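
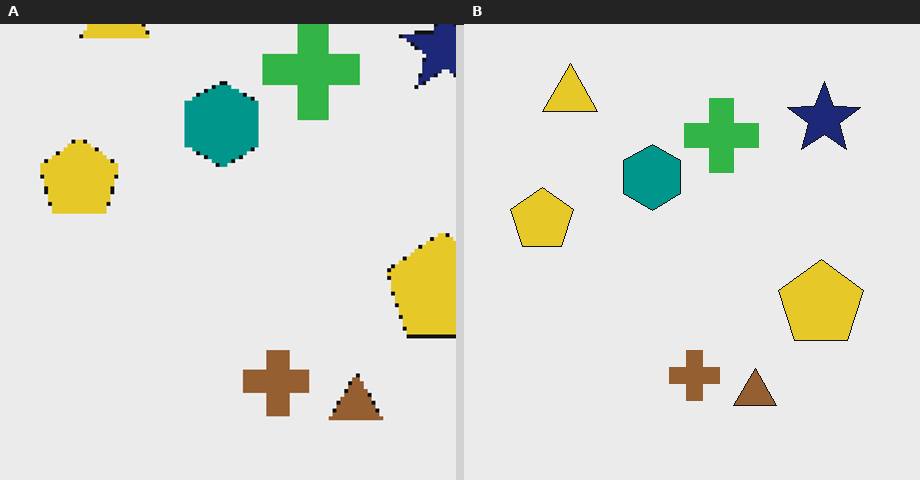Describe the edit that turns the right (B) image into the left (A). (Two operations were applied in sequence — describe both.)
It was mildly pixelated, then cropped slightly and scaled back up.

Shapes are reduced to large square blocks; fine edges and outlines are lost — a downscale-then-upscale (mosaic) effect. The visible shapes are larger and the field of view is narrower; shapes near the original edges may be partly or wholly outside the frame — a crop-and-rescale.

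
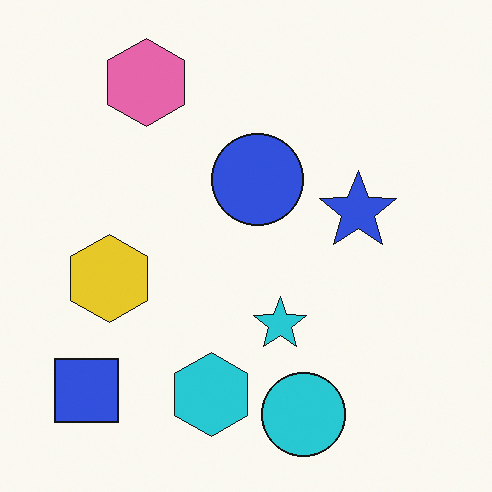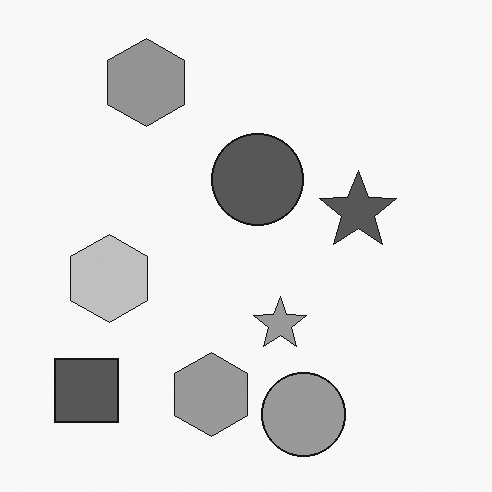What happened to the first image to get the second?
Converted to grayscale.

All color is removed — every shape is now a shade of grey.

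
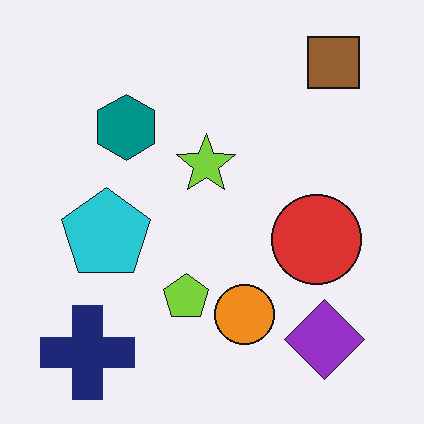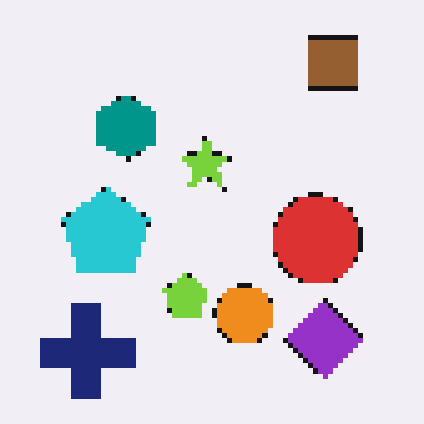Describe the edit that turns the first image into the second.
The transformation is: mildly pixelated.

Shapes are reduced to large square blocks; fine edges and outlines are lost — a downscale-then-upscale (mosaic) effect.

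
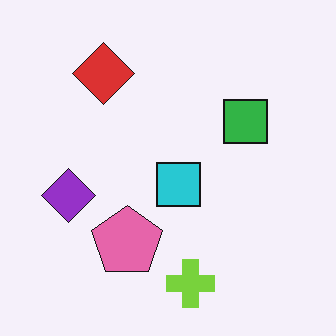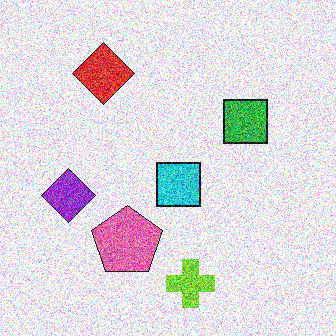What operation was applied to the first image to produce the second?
The image was degraded with a thick layer of grain.

Random speckle covers the whole image, including the flat background.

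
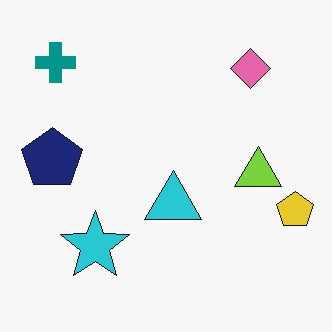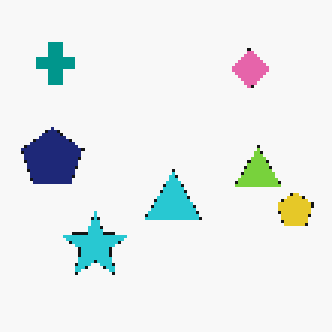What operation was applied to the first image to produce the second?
The second image is the first mildly pixelated.

Shapes are reduced to large square blocks; fine edges and outlines are lost — a downscale-then-upscale (mosaic) effect.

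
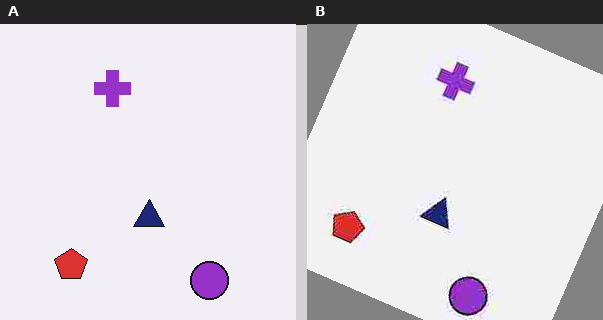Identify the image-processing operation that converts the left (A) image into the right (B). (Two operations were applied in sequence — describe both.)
The transformation is: degraded with heavy JPEG compression, then rotated clockwise by a clearly visible amount.

Blocky 8×8 compression artifacts appear around shape edges and the flat background shows ringing — characteristic JPEG degradation. Every shape is tilted by the same angle and the image corners show triangular fill wedges — a whole-image rotation by a non-right angle.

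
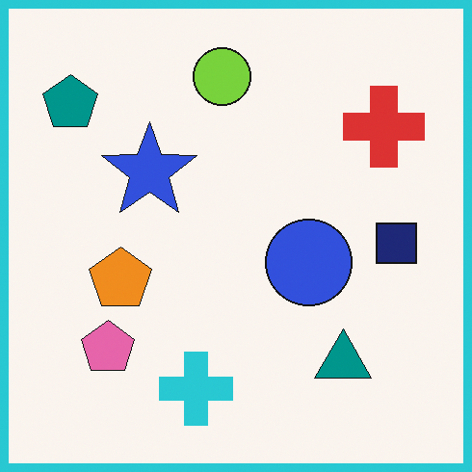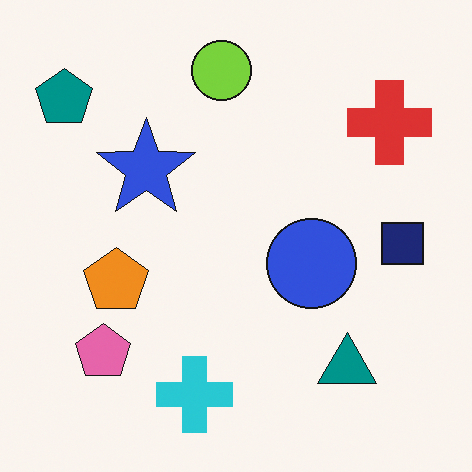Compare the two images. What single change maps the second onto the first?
It was framed with a cyan border.

A solid cyan frame runs around the edge of the first image, with the content slightly shrunk inside it.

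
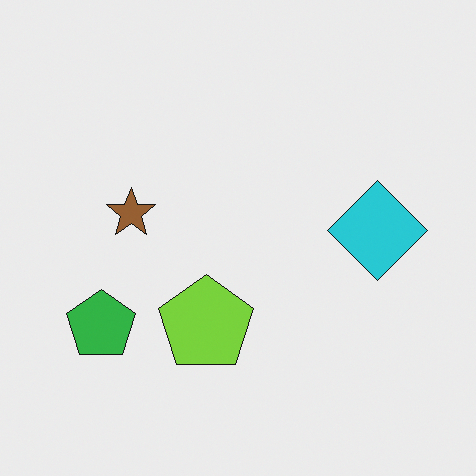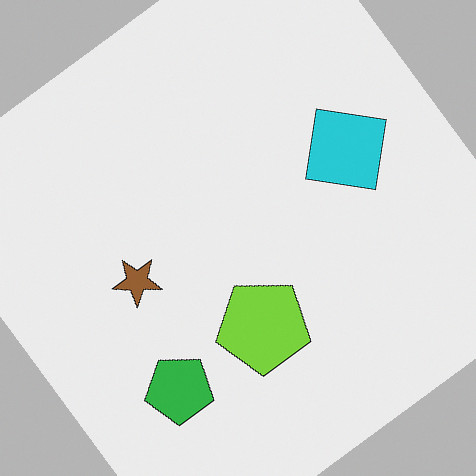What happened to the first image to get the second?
The image was rotated counter-clockwise by a large amount — several tens of degrees.

Every shape is tilted by the same angle and the image corners show triangular fill wedges — a whole-image rotation by a non-right angle.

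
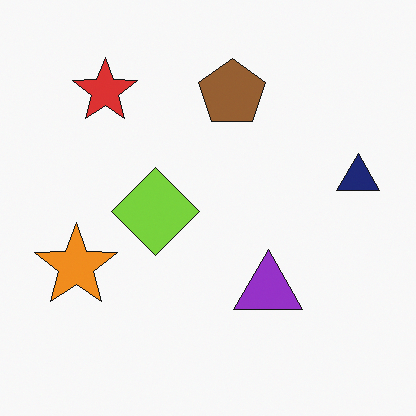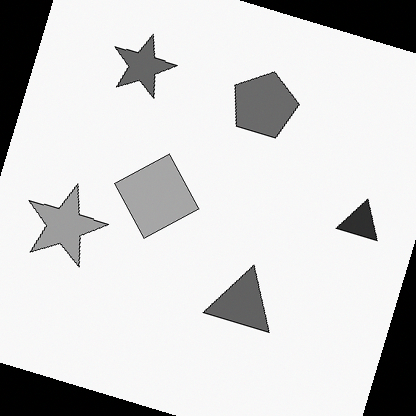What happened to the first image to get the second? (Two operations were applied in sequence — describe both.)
This is the original image rotated clockwise by a moderate amount, then converted to grayscale.

Every shape is tilted by the same angle and the image corners show triangular fill wedges — a whole-image rotation by a non-right angle. All color is removed — every shape is now a shade of grey.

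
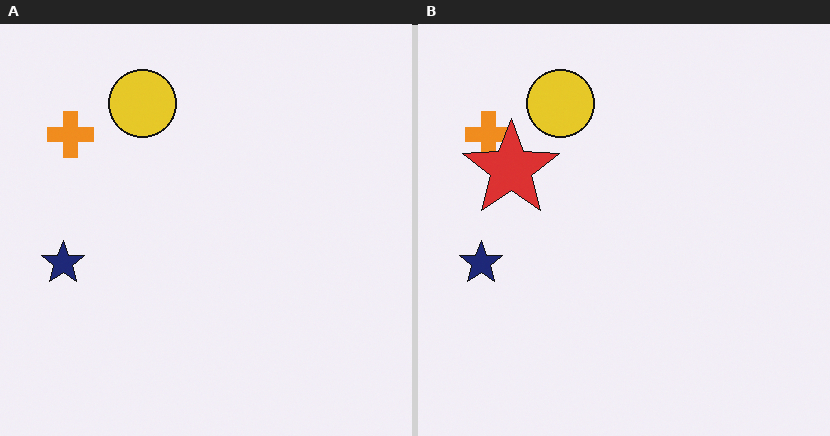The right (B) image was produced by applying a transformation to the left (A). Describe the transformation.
The right (B) image is the left (A) overlaid with an additional red star.

A red star appears in the right (B) image that is absent from the left (A).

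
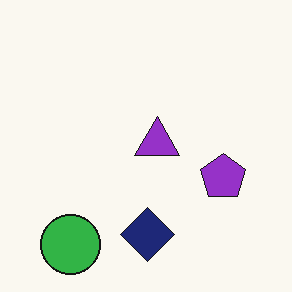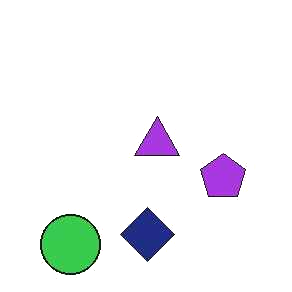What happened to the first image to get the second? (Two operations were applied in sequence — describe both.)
The transformation is: JPEG-compressed with visible artifacts, then brightened a little.

Blocky 8×8 compression artifacts appear around shape edges and the flat background shows ringing — characteristic JPEG degradation. Every pixel — background and shapes alike — is uniformly brightened.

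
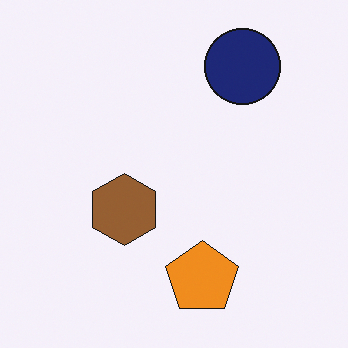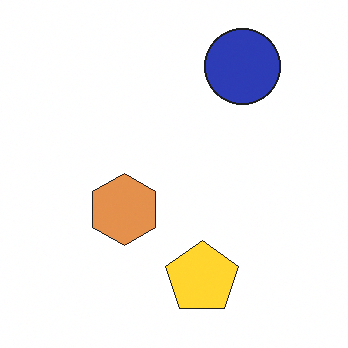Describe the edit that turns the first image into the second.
Substantially brightened.

Every pixel — background and shapes alike — is uniformly brightened.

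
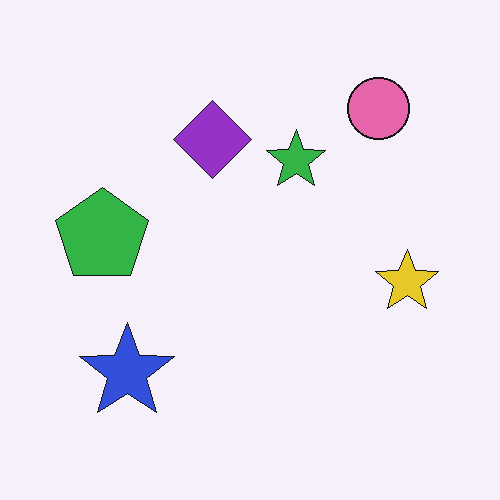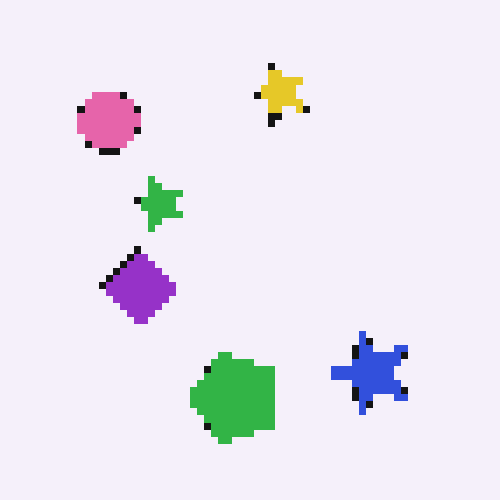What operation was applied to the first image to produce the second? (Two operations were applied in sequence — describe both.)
The image was pixelated into visible square blocks, then rotated 90° counter-clockwise.

Shapes are reduced to large square blocks; fine edges and outlines are lost — a downscale-then-upscale (mosaic) effect. The pink circle sits in the top-right of the first image and the top-left of the second — consistent with a whole-image 90° counter-clockwise rotation.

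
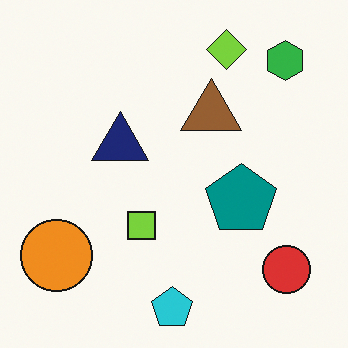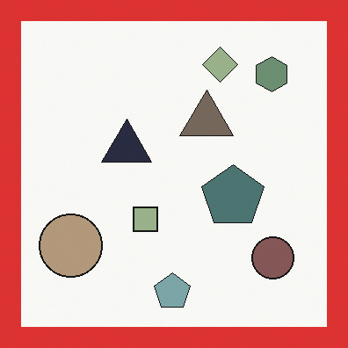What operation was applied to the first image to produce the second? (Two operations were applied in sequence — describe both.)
The image was heavily desaturated, then framed with a red border.

All colors are more muted and greyish — a global saturation change. A solid red frame runs around the edge of the second image, with the content slightly shrunk inside it.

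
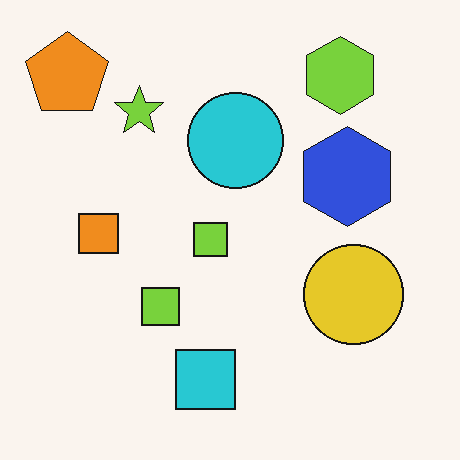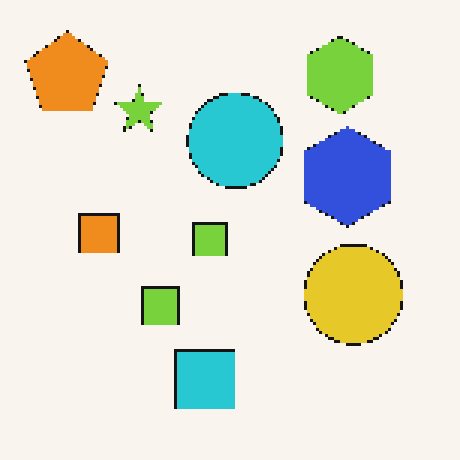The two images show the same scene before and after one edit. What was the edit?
The transformation is: lightly pixelated (a mild mosaic effect).

Shapes are reduced to large square blocks; fine edges and outlines are lost — a downscale-then-upscale (mosaic) effect.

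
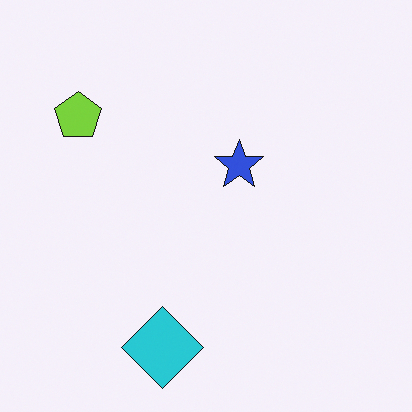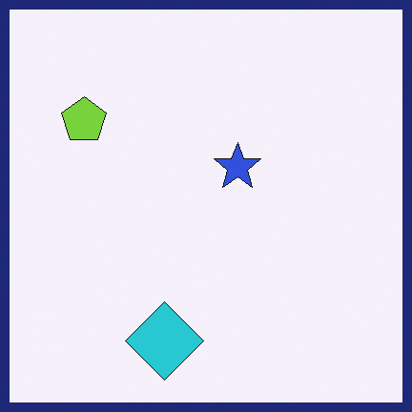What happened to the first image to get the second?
It was framed with a navy border.

A solid navy frame runs around the edge of the second image, with the content slightly shrunk inside it.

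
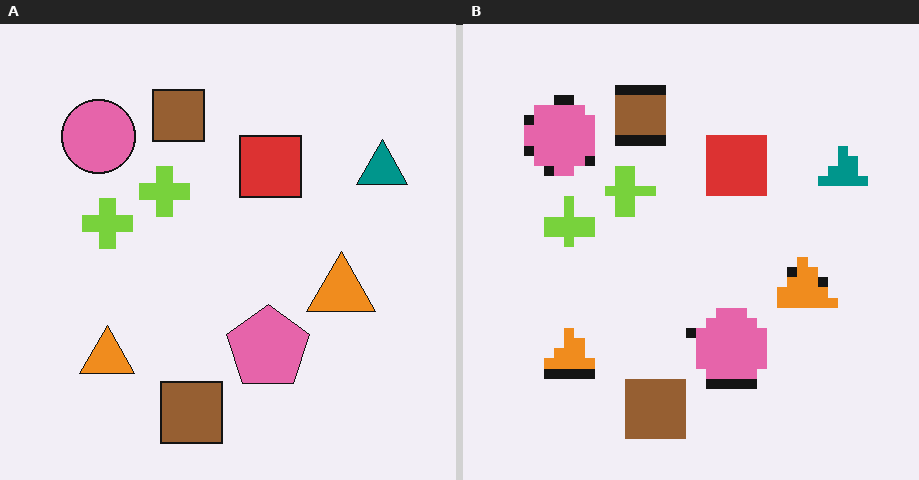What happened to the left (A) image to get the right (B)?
This is the original image heavily pixelated into large blocks.

Shapes are reduced to large square blocks; fine edges and outlines are lost — a downscale-then-upscale (mosaic) effect.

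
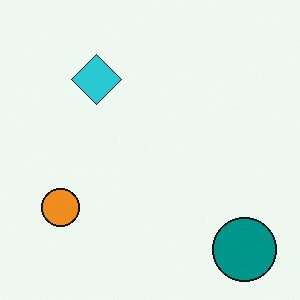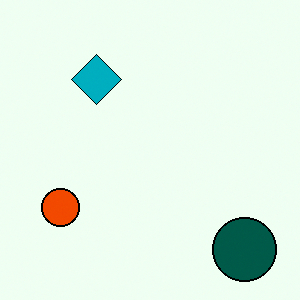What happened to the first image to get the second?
Given much higher contrast.

Tones are pushed away from mid-grey across the whole image — a global contrast change.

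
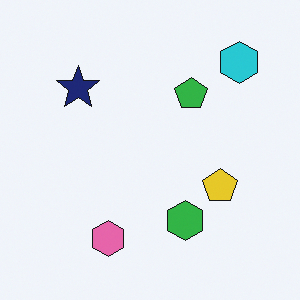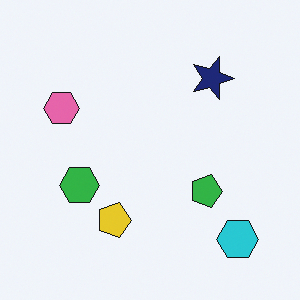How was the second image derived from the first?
Rotated 90° clockwise.

The cyan hexagon sits in the top-right of the first image and the bottom-right of the second — consistent with a whole-image 90° clockwise rotation.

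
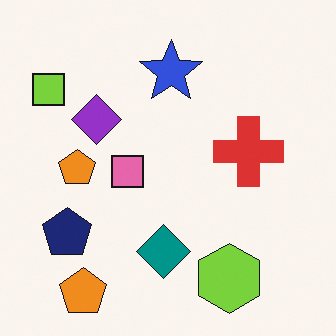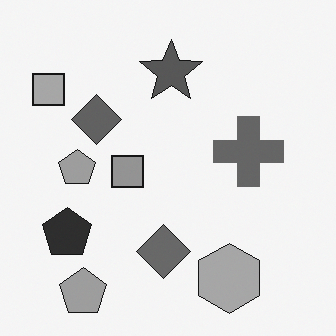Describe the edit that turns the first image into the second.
The transformation is: converted to grayscale.

All color is removed — every shape is now a shade of grey.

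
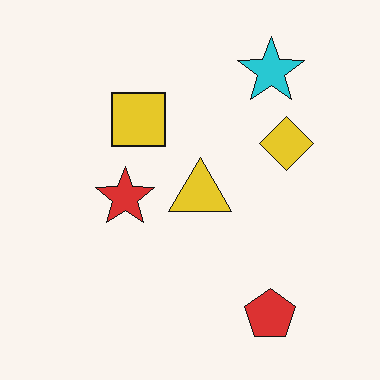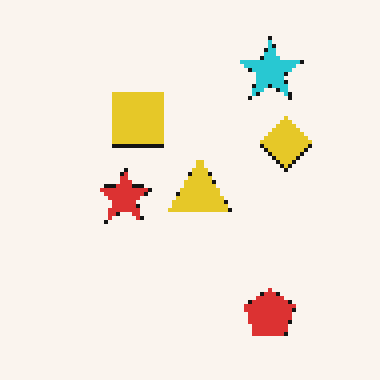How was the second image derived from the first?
Mildly pixelated.

Shapes are reduced to large square blocks; fine edges and outlines are lost — a downscale-then-upscale (mosaic) effect.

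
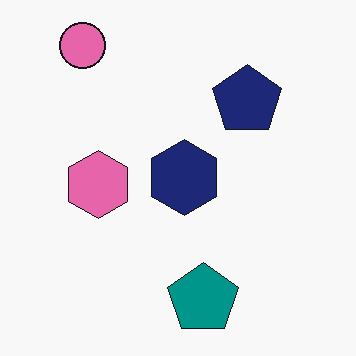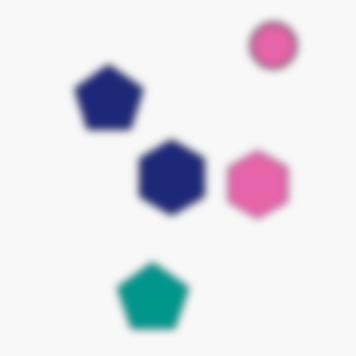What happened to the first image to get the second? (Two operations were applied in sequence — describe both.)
Flipped horizontally (left ↔ right), then noticeably gaussian-blurred.

The pink circle is in the top-left of the first image and the top-right of the second — shapes on opposite sides of the vertical midline have swapped in a mirror flip. Shape edges and outlines are uniformly softened across the whole image.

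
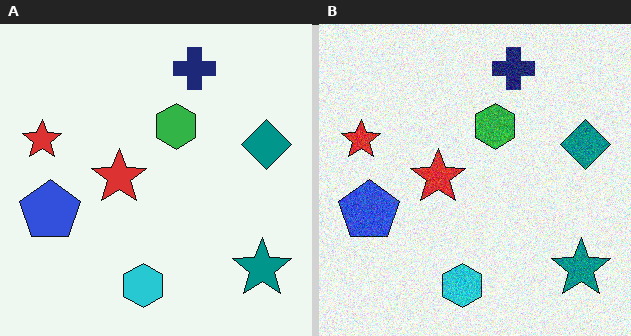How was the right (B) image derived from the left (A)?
The transformation is: degraded with moderate additive noise.

Random speckle covers the whole image, including the flat background.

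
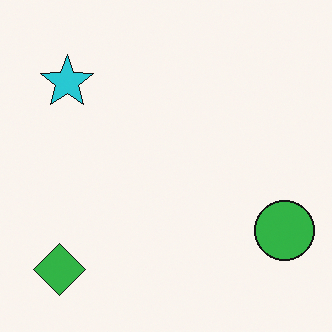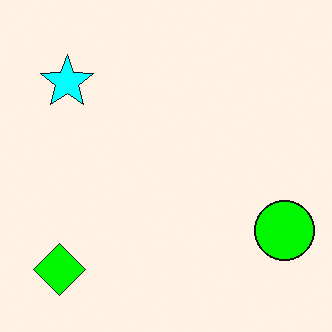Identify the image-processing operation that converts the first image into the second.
This is the original image heavily oversaturated.

All colors are more vivid — a global saturation change.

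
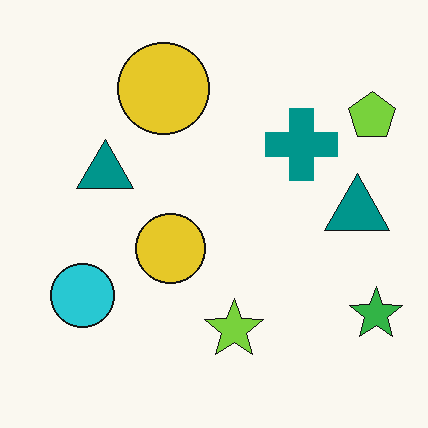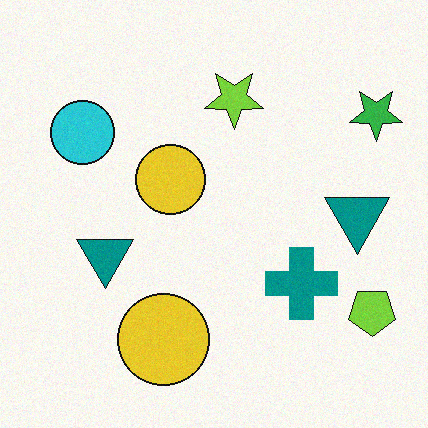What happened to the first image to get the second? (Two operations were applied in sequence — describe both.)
The image was degraded with a light layer of grain, then flipped vertically (top ↔ bottom).

Random speckle covers the whole image, including the flat background. The lime star is in the bottom of the first image and the top of the second — shapes on opposite sides of the horizontal midline have swapped in a mirror flip.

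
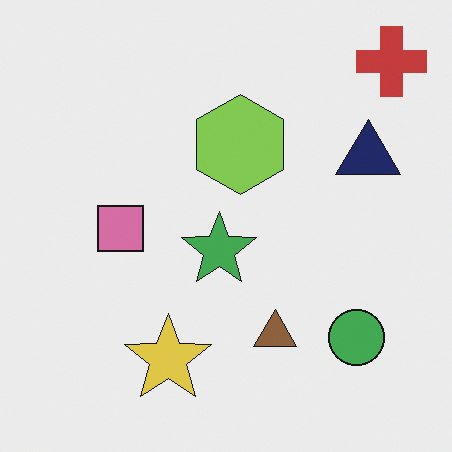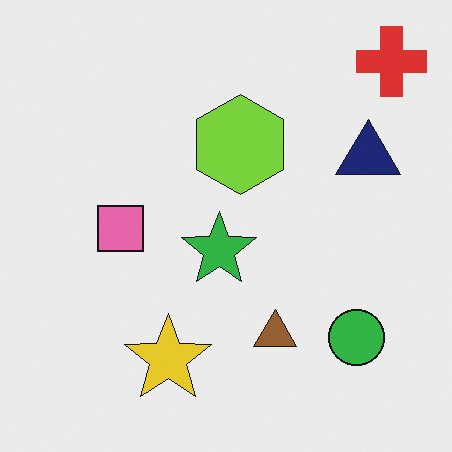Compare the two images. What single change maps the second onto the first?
The transformation is: slightly desaturated.

All colors are more muted and greyish — a global saturation change.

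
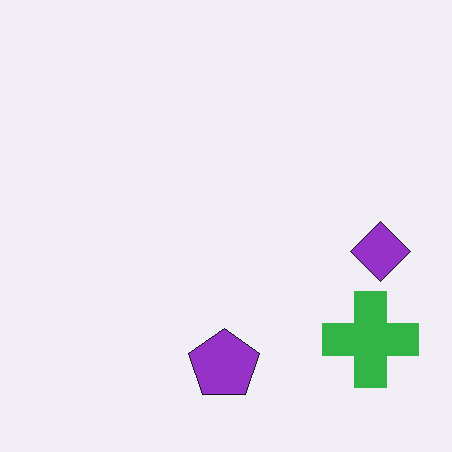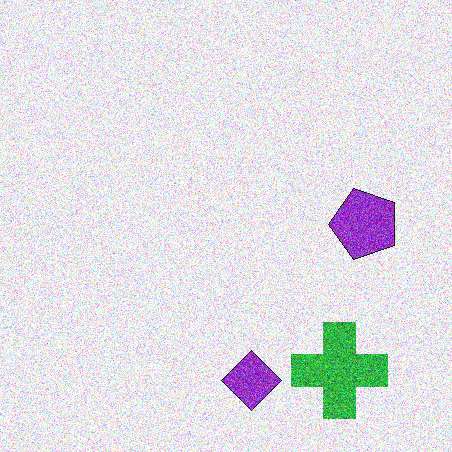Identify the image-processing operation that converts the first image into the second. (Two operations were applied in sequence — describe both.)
It was transposed (reflected across the top-left ↔ bottom-right diagonal), then degraded with a thick layer of grain.

Shapes have swapped their row and column positions — what was in the top-right is now in the bottom-left — a diagonal reflection. Random speckle covers the whole image, including the flat background.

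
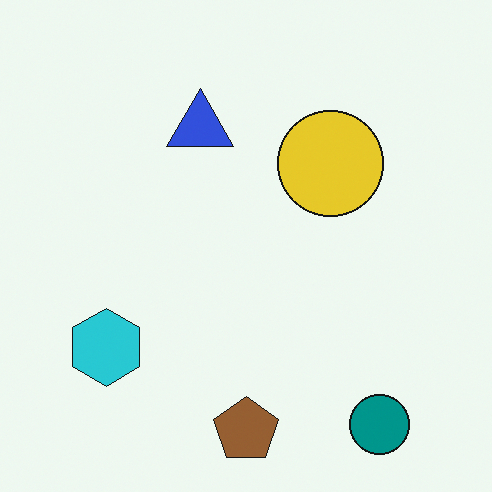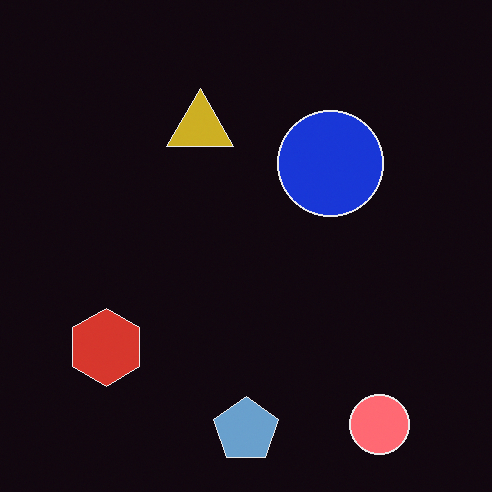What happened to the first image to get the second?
The transformation is: color-inverted (negative).

The light background has become dark and every shape's color is its complement — a photographic negative.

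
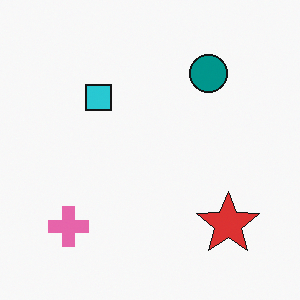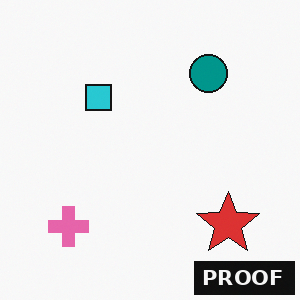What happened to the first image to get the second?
It was watermarked with the text "PROOF" in the lower-right corner.

A dark label reading "PROOF" appears in the lower-right corner.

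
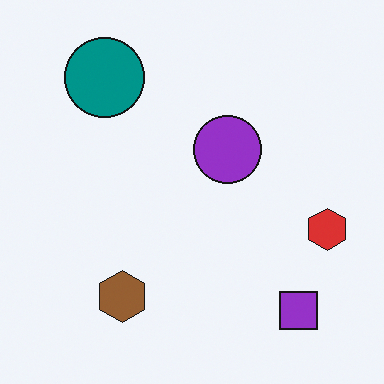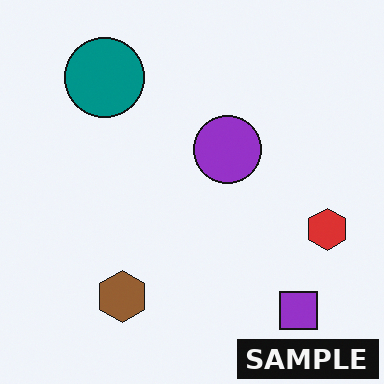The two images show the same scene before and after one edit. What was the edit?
The image was watermarked with the text "SAMPLE" in the lower-right corner.

A dark label reading "SAMPLE" appears in the lower-right corner.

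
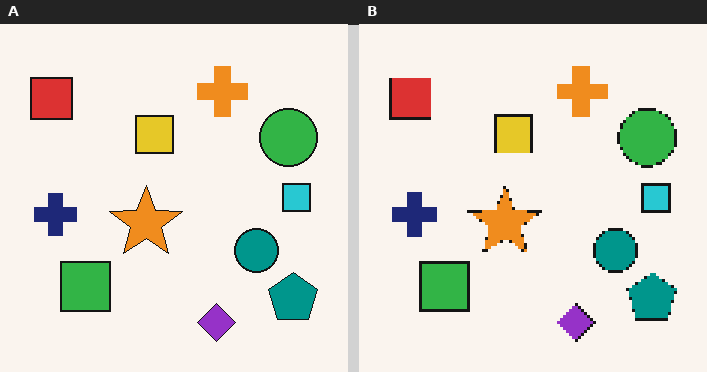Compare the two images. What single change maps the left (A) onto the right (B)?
This is the original image lightly pixelated (a mild mosaic effect).

Shapes are reduced to large square blocks; fine edges and outlines are lost — a downscale-then-upscale (mosaic) effect.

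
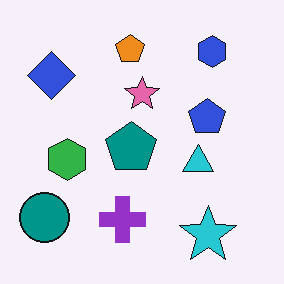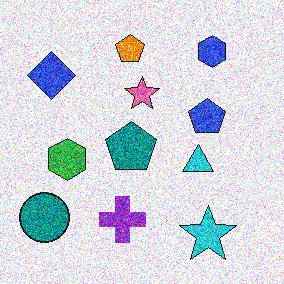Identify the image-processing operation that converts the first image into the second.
Degraded with heavy additive noise.

Random speckle covers the whole image, including the flat background.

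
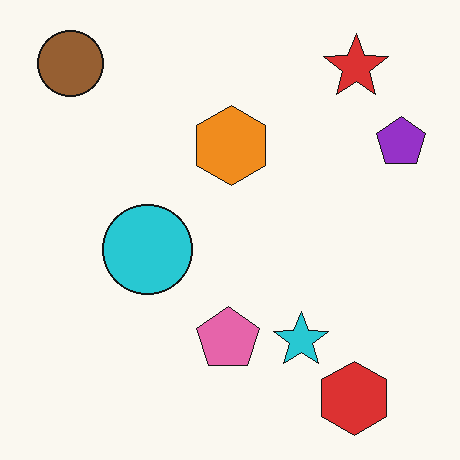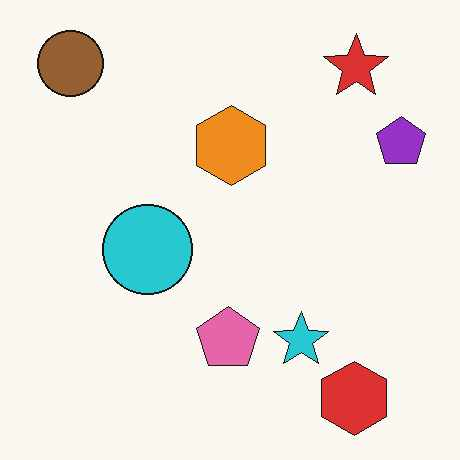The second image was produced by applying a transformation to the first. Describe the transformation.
Given moderate JPEG compression.

Blocky 8×8 compression artifacts appear around shape edges and the flat background shows ringing — characteristic JPEG degradation.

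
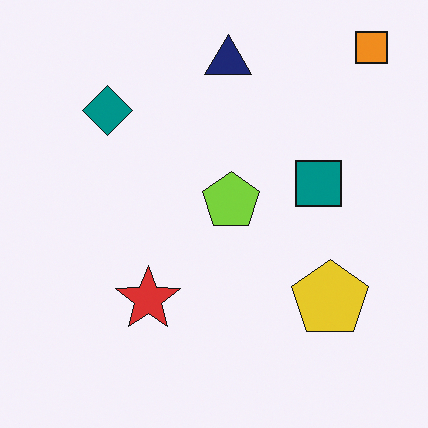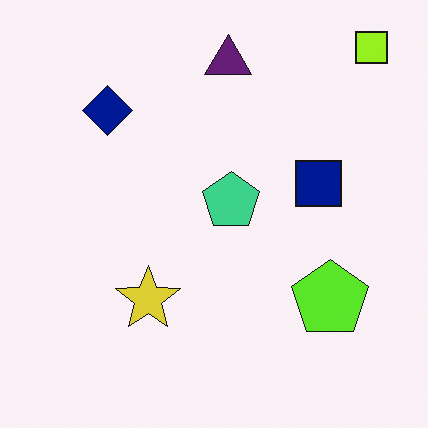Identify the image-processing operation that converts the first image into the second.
This is the original image hue-shifted slightly.

Every shape's color has rotated by the same amount around the hue wheel — a uniform hue shift.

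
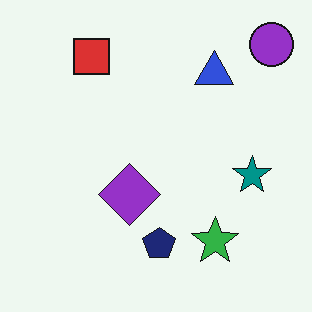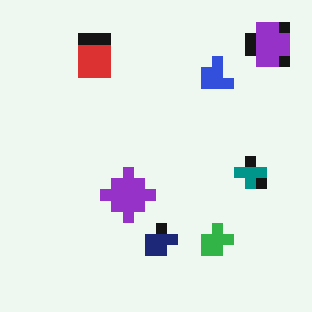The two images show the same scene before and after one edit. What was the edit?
It was coarsely pixelated.

Shapes are reduced to large square blocks; fine edges and outlines are lost — a downscale-then-upscale (mosaic) effect.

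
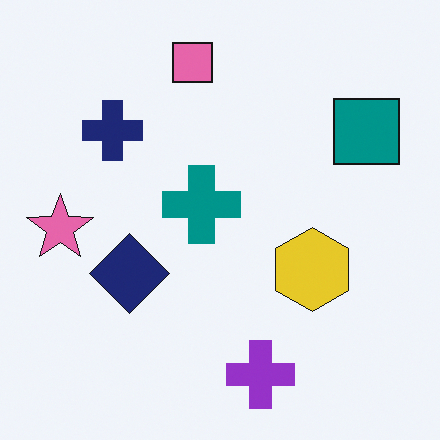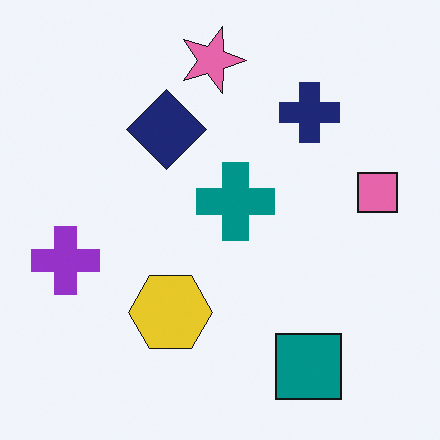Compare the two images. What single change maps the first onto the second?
The transformation is: rotated 90° clockwise.

The teal square sits in the top-right of the first image and the bottom-right of the second — consistent with a whole-image 90° clockwise rotation.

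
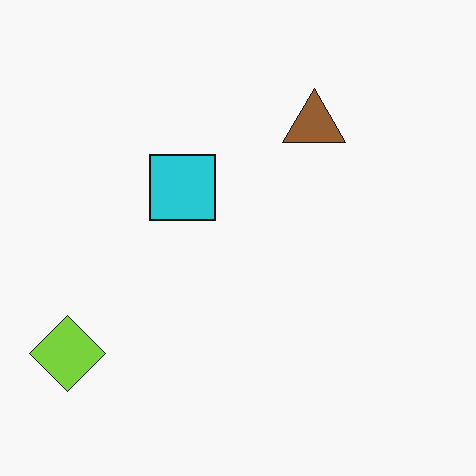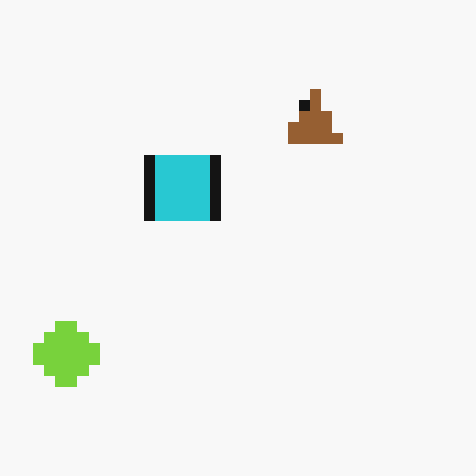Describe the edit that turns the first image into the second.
The second image is the first heavily pixelated into large blocks.

Shapes are reduced to large square blocks; fine edges and outlines are lost — a downscale-then-upscale (mosaic) effect.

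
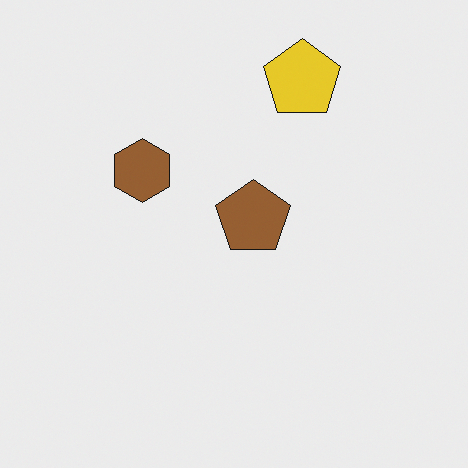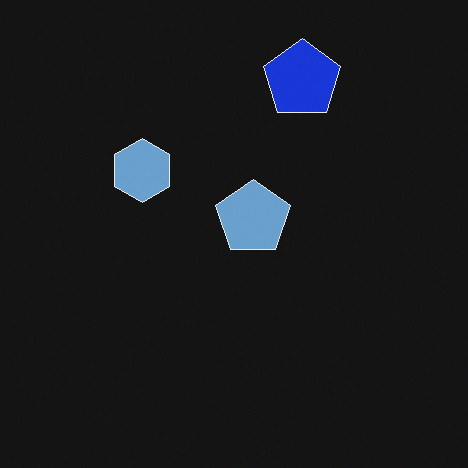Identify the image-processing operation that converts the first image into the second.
The image was color-inverted (negative).

The light background has become dark and every shape's color is its complement — a photographic negative.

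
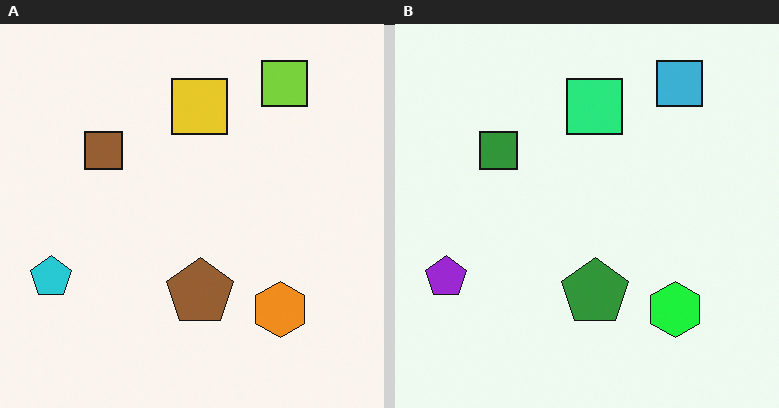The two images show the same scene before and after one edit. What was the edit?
The transformation is: hue-shifted noticeably.

Every shape's color has rotated by the same amount around the hue wheel — a uniform hue shift.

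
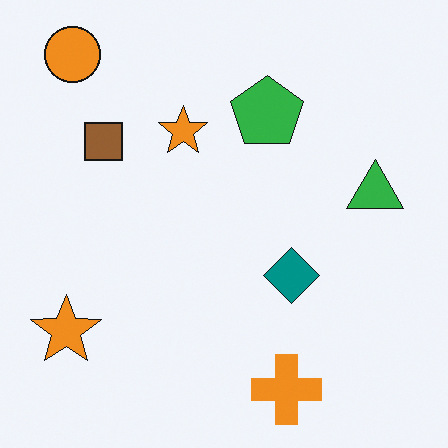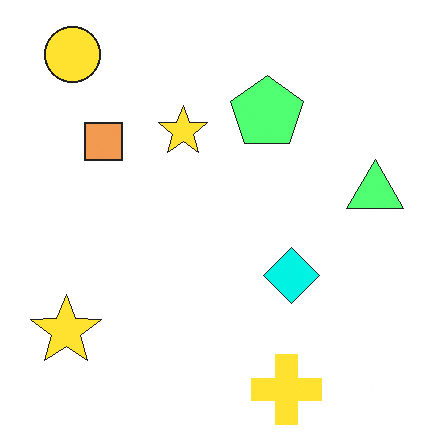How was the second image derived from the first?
The transformation is: substantially brightened.

Every pixel — background and shapes alike — is uniformly brightened.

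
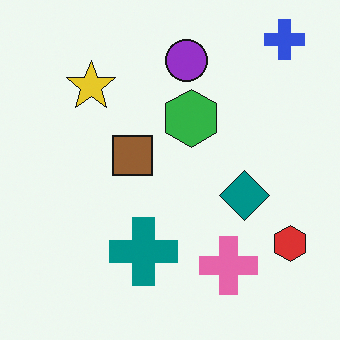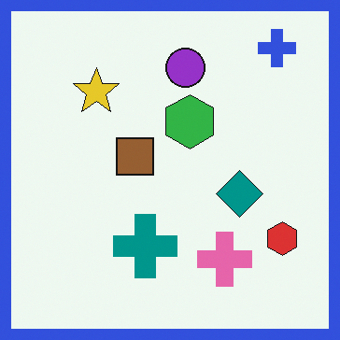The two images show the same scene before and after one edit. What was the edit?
This is the original image framed with a blue border.

A solid blue frame runs around the edge of the second image, with the content slightly shrunk inside it.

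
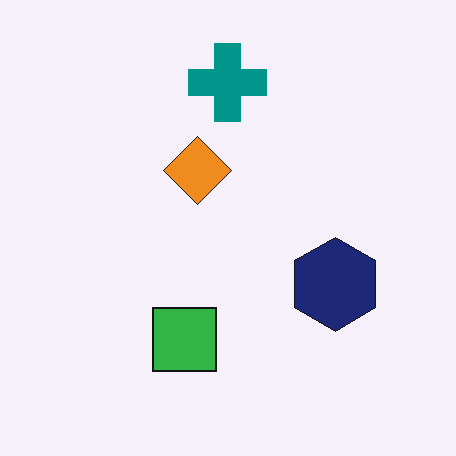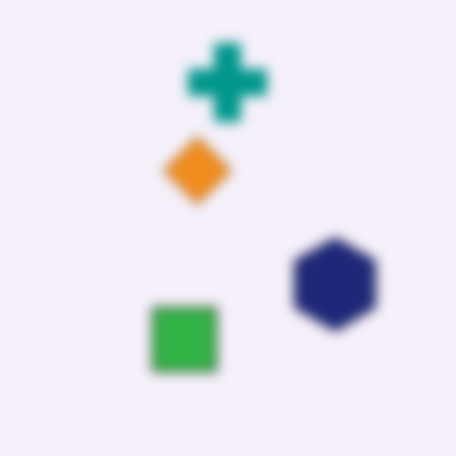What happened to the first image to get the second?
It was heavily blurred.

Shape edges and outlines are uniformly softened across the whole image.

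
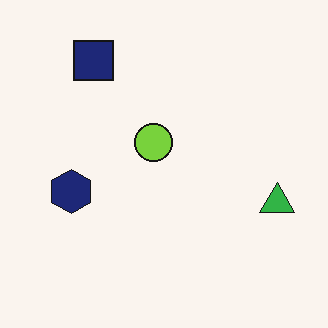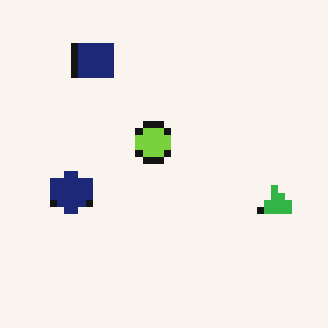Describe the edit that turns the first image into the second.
This is the original image moderately pixelated.

Shapes are reduced to large square blocks; fine edges and outlines are lost — a downscale-then-upscale (mosaic) effect.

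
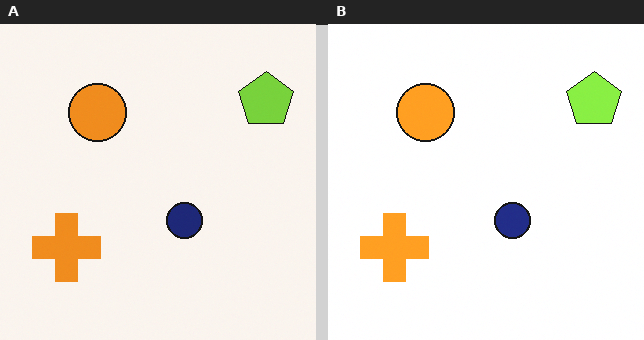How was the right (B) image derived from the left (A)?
Slightly brightened.

Every pixel — background and shapes alike — is uniformly brightened.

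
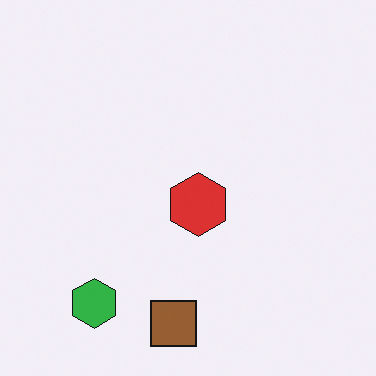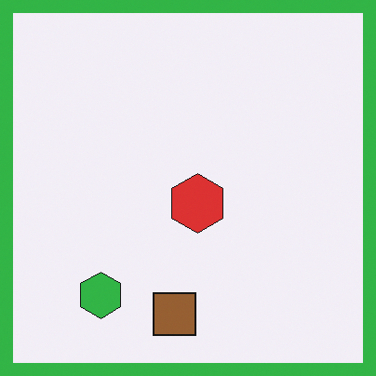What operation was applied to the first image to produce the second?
It was framed with a green border.

A solid green frame runs around the edge of the second image, with the content slightly shrunk inside it.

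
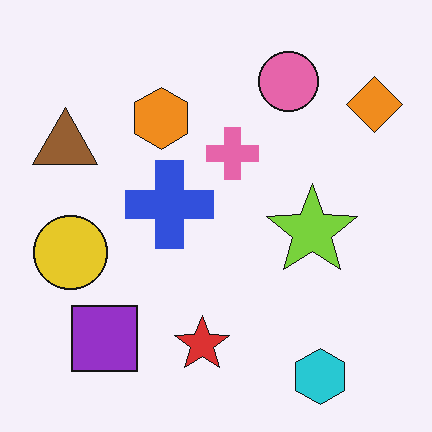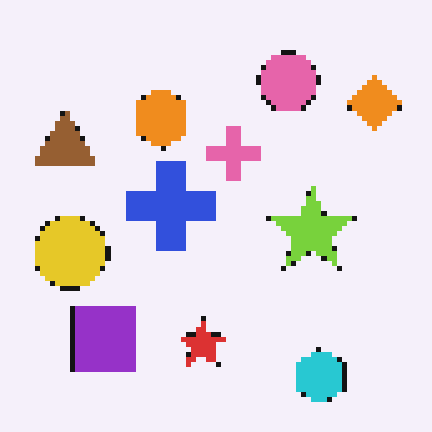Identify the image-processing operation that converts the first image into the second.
Lightly pixelated (a mild mosaic effect).

Shapes are reduced to large square blocks; fine edges and outlines are lost — a downscale-then-upscale (mosaic) effect.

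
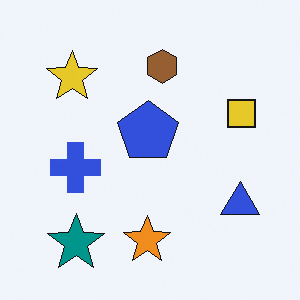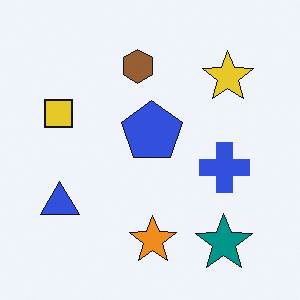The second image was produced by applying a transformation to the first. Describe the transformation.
This is the original image flipped horizontally (left ↔ right).

The yellow square is in the right of the first image and the left of the second — shapes on opposite sides of the vertical midline have swapped in a mirror flip.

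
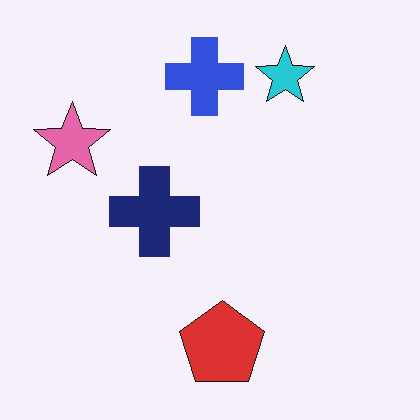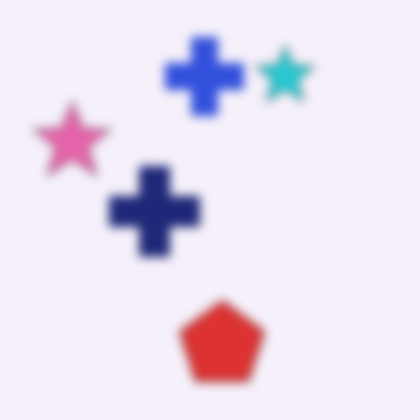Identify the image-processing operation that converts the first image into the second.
The transformation is: heavily blurred.

Shape edges and outlines are uniformly softened across the whole image.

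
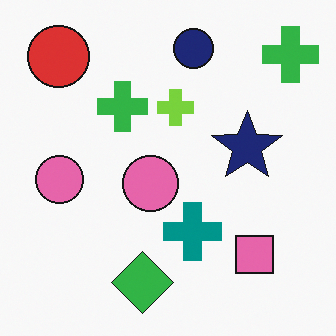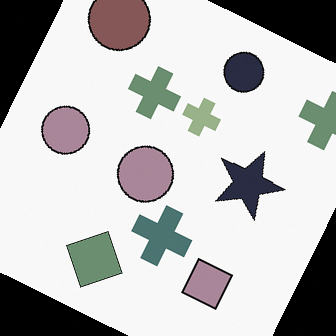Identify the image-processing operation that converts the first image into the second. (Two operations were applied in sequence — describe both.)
This is the original image made much more muted (saturation change), then rotated clockwise by a moderate amount.

All colors are more muted and greyish — a global saturation change. Every shape is tilted by the same angle and the image corners show triangular fill wedges — a whole-image rotation by a non-right angle.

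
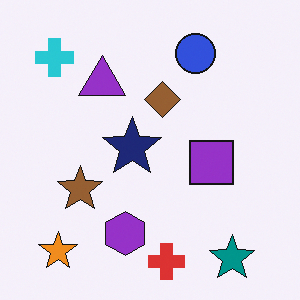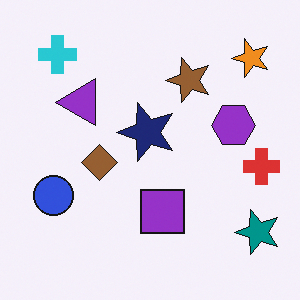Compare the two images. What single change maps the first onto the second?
Transposed (reflected across the top-left ↔ bottom-right diagonal).

Shapes have swapped their row and column positions — what was in the top-right is now in the bottom-left — a diagonal reflection.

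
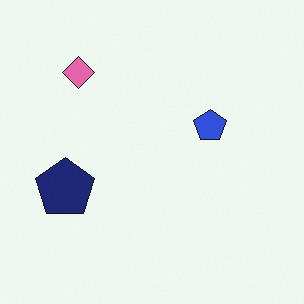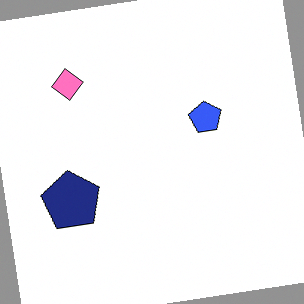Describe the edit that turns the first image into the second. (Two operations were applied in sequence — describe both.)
This is the original image rotated counter-clockwise by a small amount, then brightened a little.

Every shape is tilted by the same angle and the image corners show triangular fill wedges — a whole-image rotation by a non-right angle. Every pixel — background and shapes alike — is uniformly brightened.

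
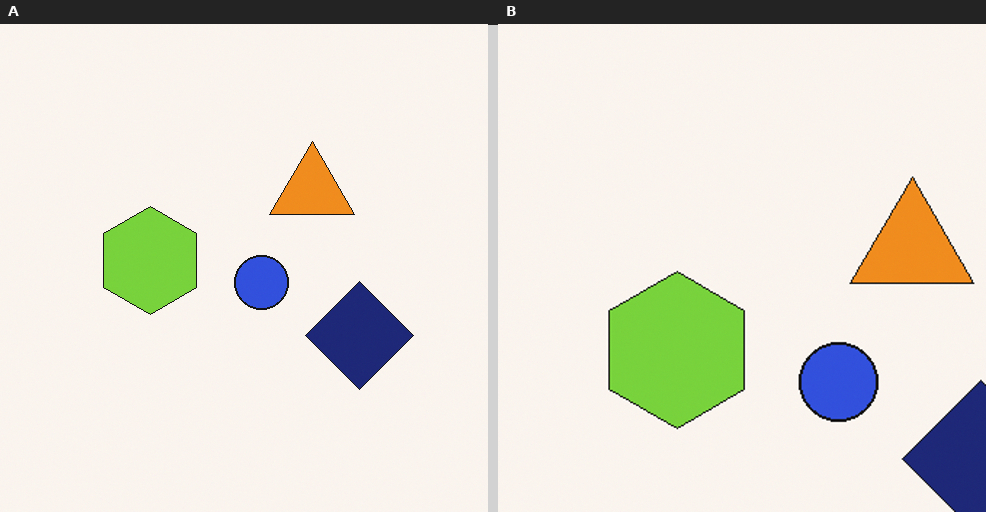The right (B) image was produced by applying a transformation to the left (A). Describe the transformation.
This is the original image cropped slightly and scaled back up.

The visible shapes are larger and the field of view is narrower; shapes near the original edges may be partly or wholly outside the frame — a crop-and-rescale.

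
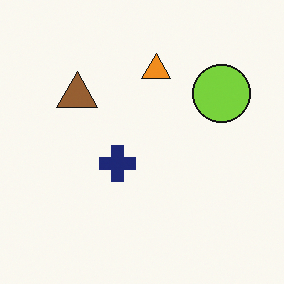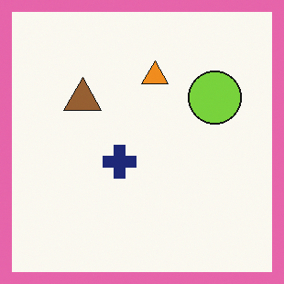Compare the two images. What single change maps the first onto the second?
The second image is the first framed with a pink border.

A solid pink frame runs around the edge of the second image, with the content slightly shrunk inside it.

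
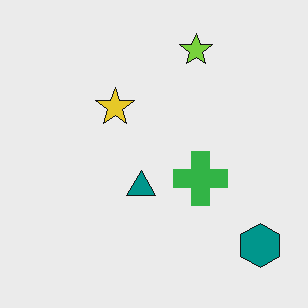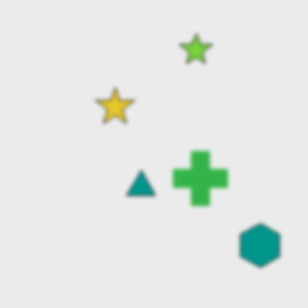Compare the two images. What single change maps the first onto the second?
It was given a subtle gaussian blur.

Shape edges and outlines are uniformly softened across the whole image.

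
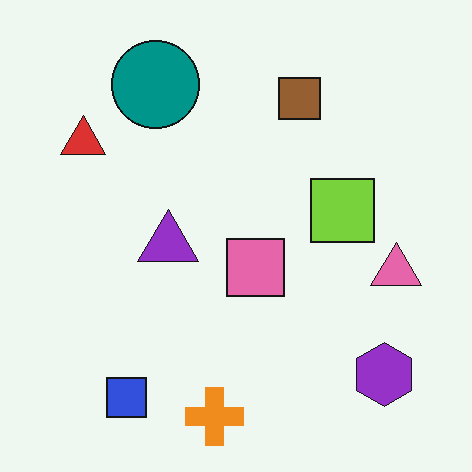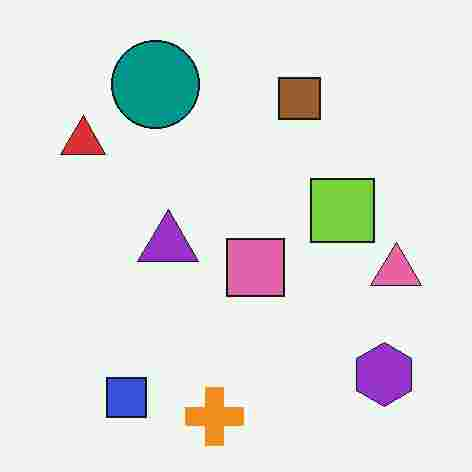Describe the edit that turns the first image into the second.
It was heavily JPEG-compressed with obvious blocking artifacts.

Blocky 8×8 compression artifacts appear around shape edges and the flat background shows ringing — characteristic JPEG degradation.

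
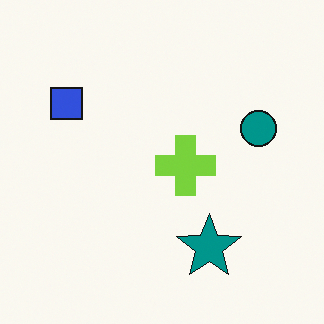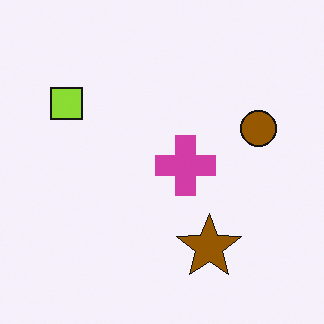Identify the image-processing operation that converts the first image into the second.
Hue-shifted by a large amount.

Every shape's color has rotated by the same amount around the hue wheel — a uniform hue shift.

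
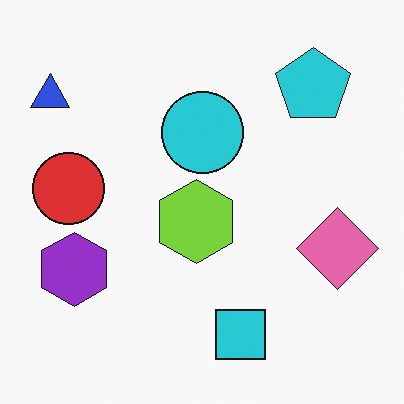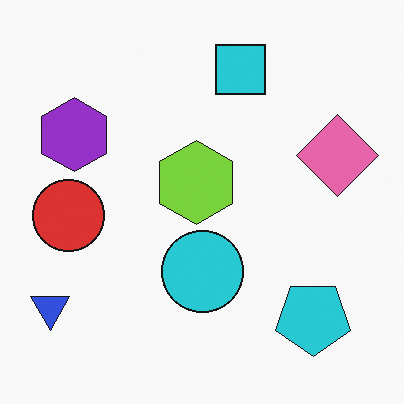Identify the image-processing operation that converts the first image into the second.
The second image is the first flipped vertically (top ↔ bottom).

The cyan square is in the bottom of the first image and the top of the second — shapes on opposite sides of the horizontal midline have swapped in a mirror flip.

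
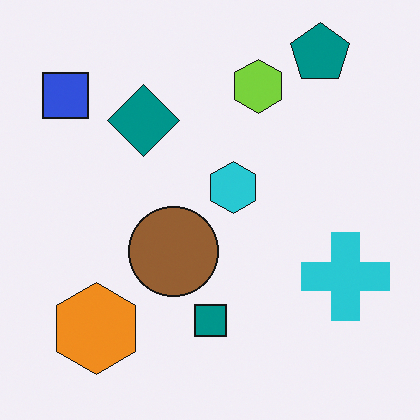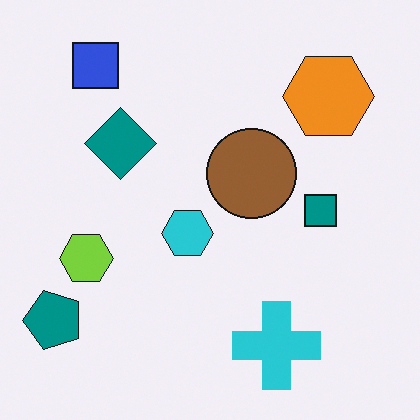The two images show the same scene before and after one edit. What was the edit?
Transposed (reflected across the top-left ↔ bottom-right diagonal).

Shapes have swapped their row and column positions — what was in the top-right is now in the bottom-left — a diagonal reflection.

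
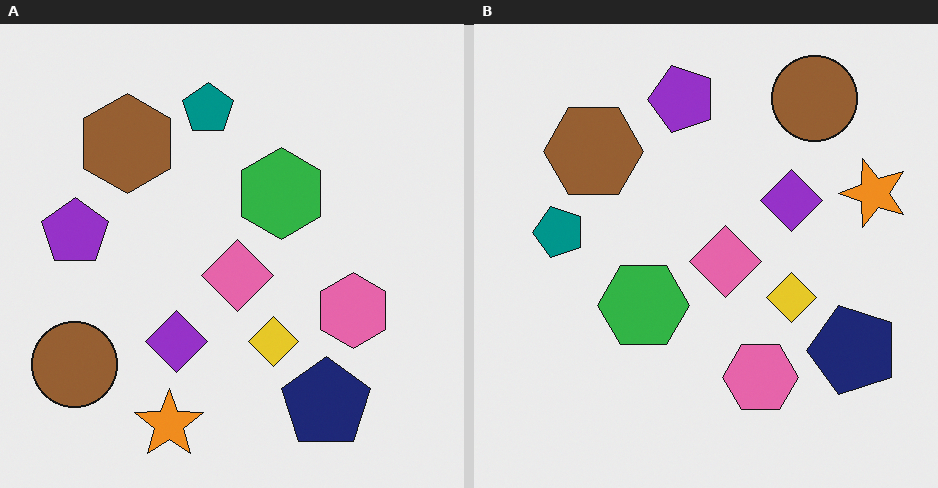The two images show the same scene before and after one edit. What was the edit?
The right (B) image is the left (A) transposed (reflected across the top-left ↔ bottom-right diagonal).

Shapes have swapped their row and column positions — what was in the top-right is now in the bottom-left — a diagonal reflection.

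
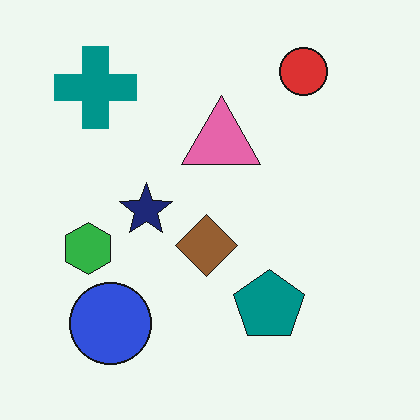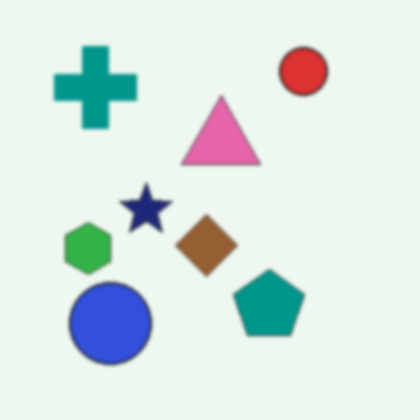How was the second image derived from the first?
It was given a subtle gaussian blur.

Shape edges and outlines are uniformly softened across the whole image.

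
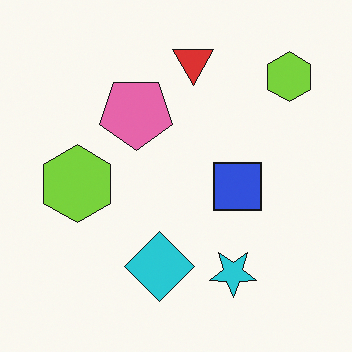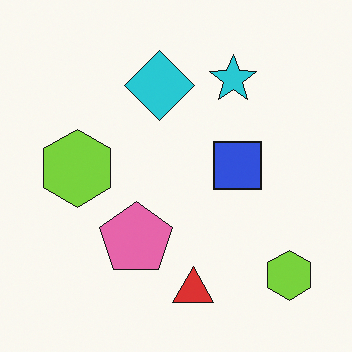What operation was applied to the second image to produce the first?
The first image is the second flipped vertically (top ↔ bottom).

The red triangle is in the bottom of the second image and the top of the first — shapes on opposite sides of the horizontal midline have swapped in a mirror flip.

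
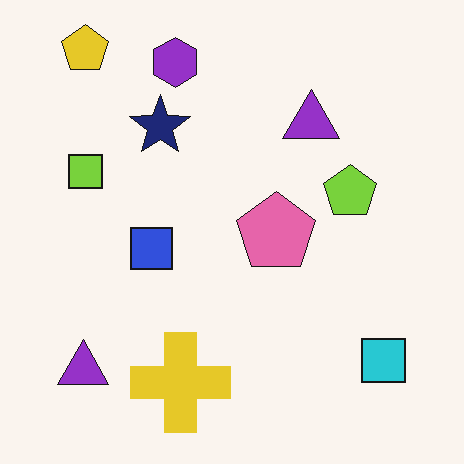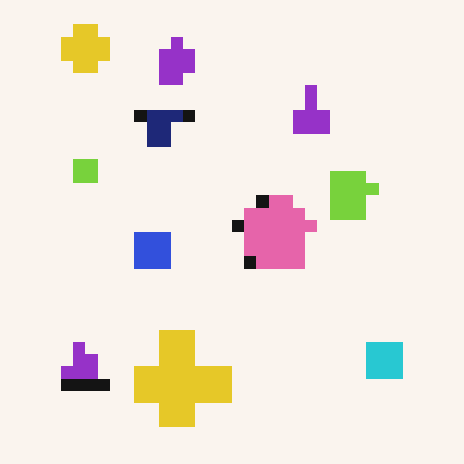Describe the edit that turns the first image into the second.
The second image is the first heavily pixelated into large blocks.

Shapes are reduced to large square blocks; fine edges and outlines are lost — a downscale-then-upscale (mosaic) effect.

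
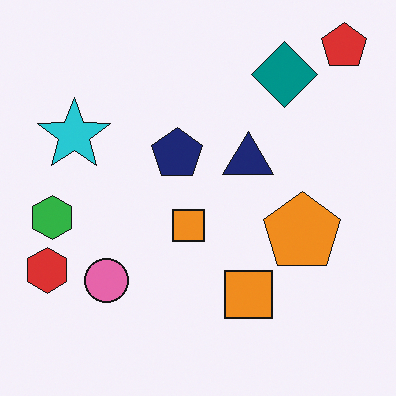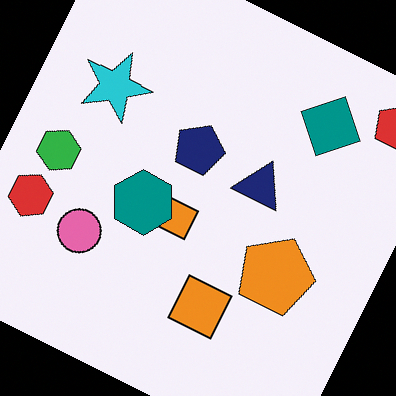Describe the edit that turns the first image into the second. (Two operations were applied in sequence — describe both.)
Rotated clockwise by a moderate amount, then overlaid with an additional teal hexagon.

Every shape is tilted by the same angle and the image corners show triangular fill wedges — a whole-image rotation by a non-right angle. A teal hexagon appears in the second image that is absent from the first.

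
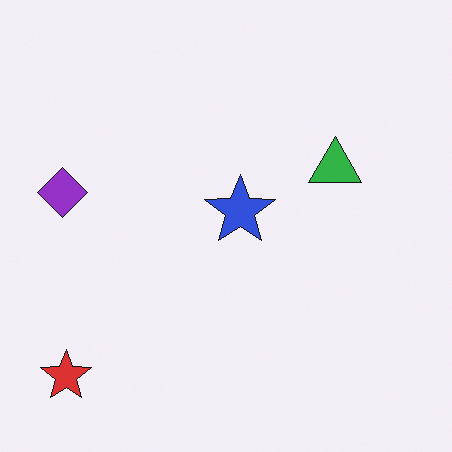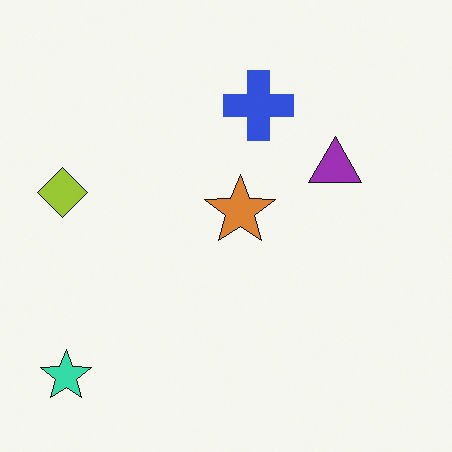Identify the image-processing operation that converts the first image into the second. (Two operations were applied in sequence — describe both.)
The transformation is: hue-shifted through roughly half the color wheel, then overlaid with an additional blue cross.

Every shape's color has rotated by the same amount around the hue wheel — a uniform hue shift. A blue cross appears in the second image that is absent from the first.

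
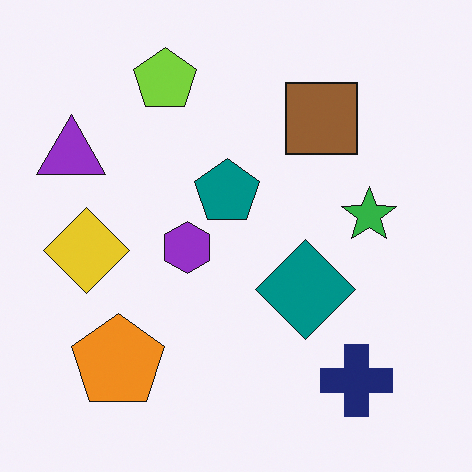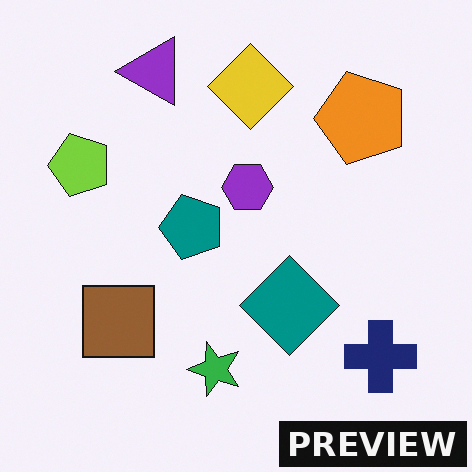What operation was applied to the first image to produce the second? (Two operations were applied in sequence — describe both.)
The image was transposed (reflected across the top-left ↔ bottom-right diagonal), then watermarked with the text "PREVIEW" in the lower-right corner.

Shapes have swapped their row and column positions — what was in the top-right is now in the bottom-left — a diagonal reflection. A dark label reading "PREVIEW" appears in the lower-right corner.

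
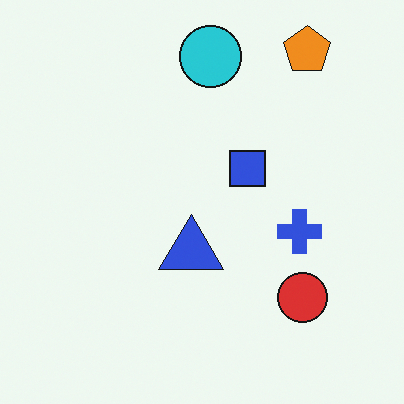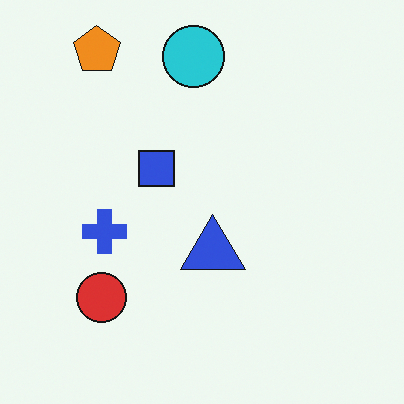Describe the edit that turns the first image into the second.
The transformation is: flipped horizontally (left ↔ right).

The orange pentagon is in the top-right of the first image and the top-left of the second — shapes on opposite sides of the vertical midline have swapped in a mirror flip.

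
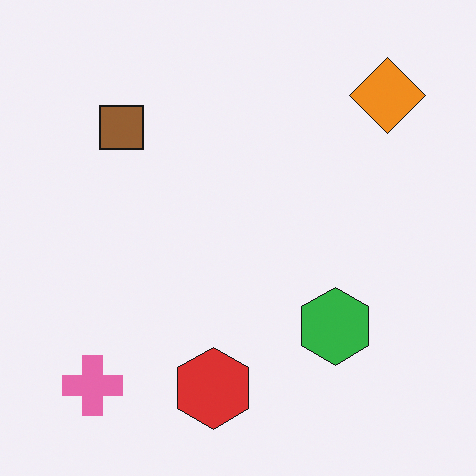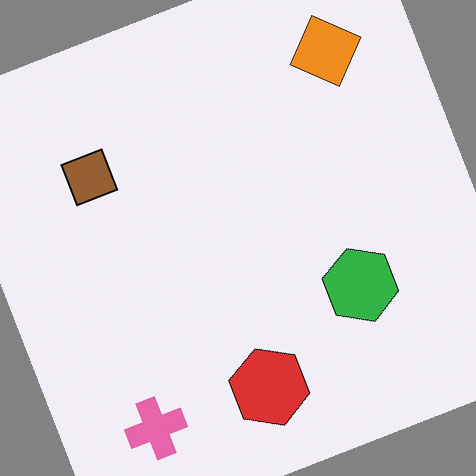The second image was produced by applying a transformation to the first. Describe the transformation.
The transformation is: rotated counter-clockwise by a clearly visible amount.

Every shape is tilted by the same angle and the image corners show triangular fill wedges — a whole-image rotation by a non-right angle.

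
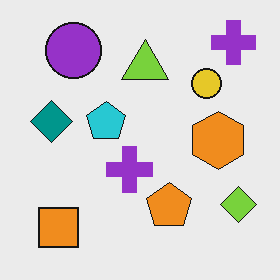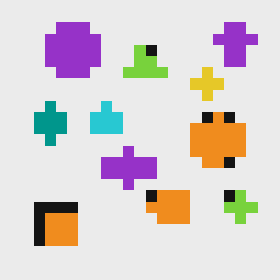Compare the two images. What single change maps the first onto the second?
It was heavily pixelated into large blocks.

Shapes are reduced to large square blocks; fine edges and outlines are lost — a downscale-then-upscale (mosaic) effect.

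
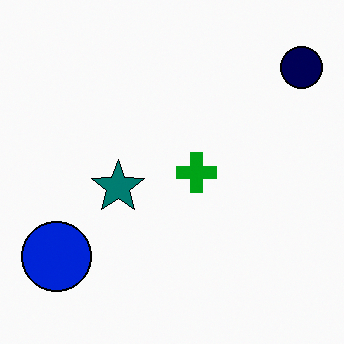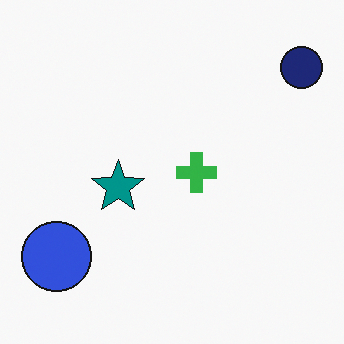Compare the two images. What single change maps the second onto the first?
It was given slightly increased contrast.

Tones are pushed away from mid-grey across the whole image — a global contrast change.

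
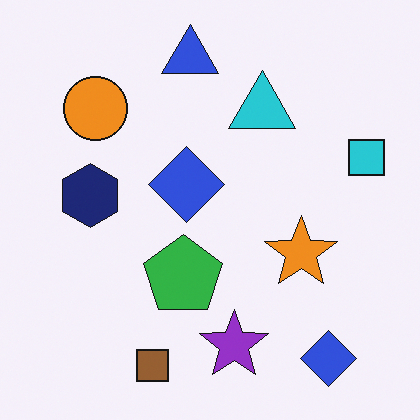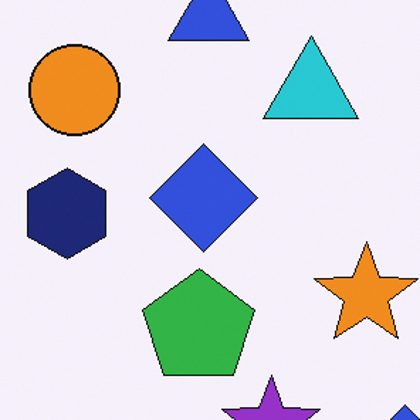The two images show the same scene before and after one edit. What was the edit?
Cropped to a modestly smaller region and rescaled.

The visible shapes are larger and the field of view is narrower; shapes near the original edges may be partly or wholly outside the frame — a crop-and-rescale.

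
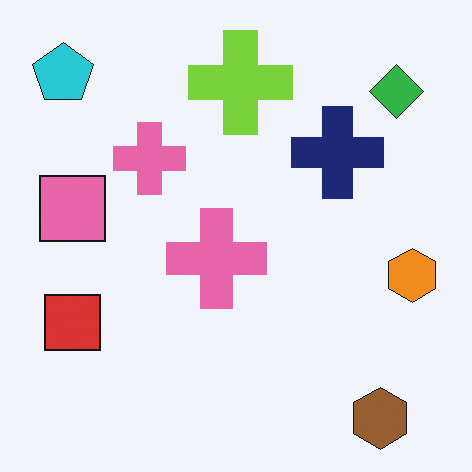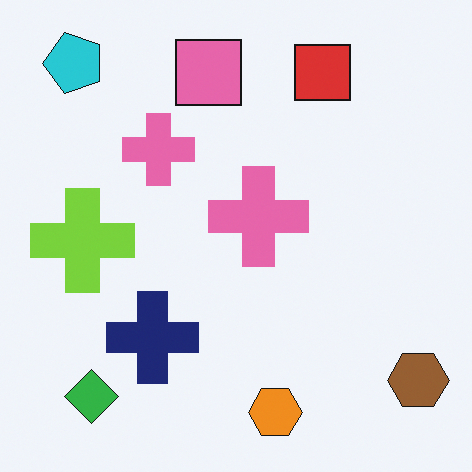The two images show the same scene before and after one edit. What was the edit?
It was transposed (reflected across the top-left ↔ bottom-right diagonal).

Shapes have swapped their row and column positions — what was in the top-right is now in the bottom-left — a diagonal reflection.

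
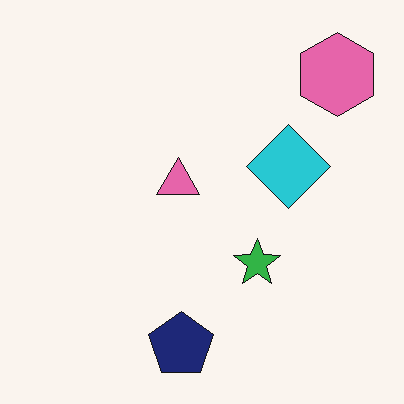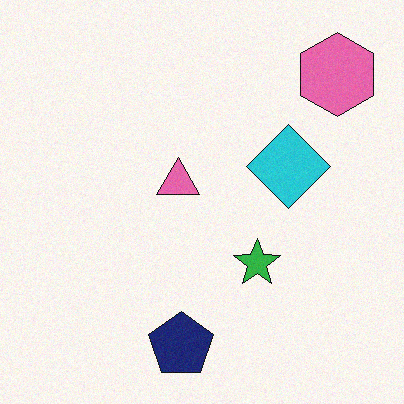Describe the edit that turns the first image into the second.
The image was degraded with light additive noise.

Random speckle covers the whole image, including the flat background.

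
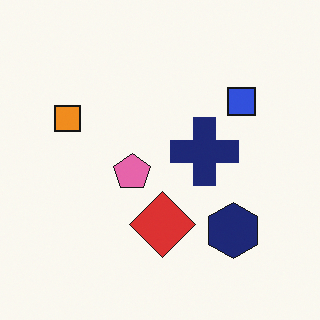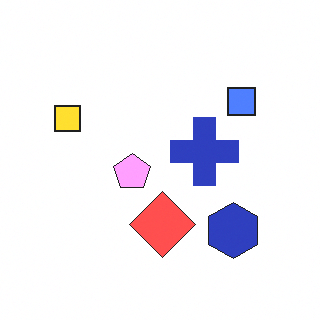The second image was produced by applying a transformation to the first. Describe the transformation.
This is the original image substantially brightened.

Every pixel — background and shapes alike — is uniformly brightened.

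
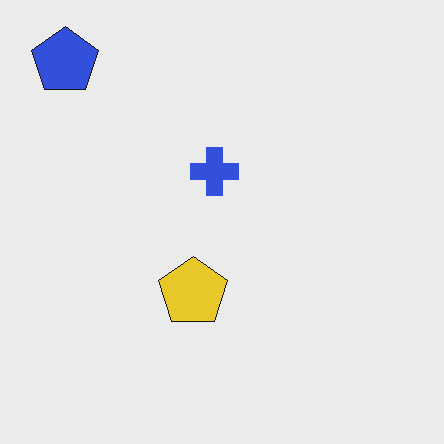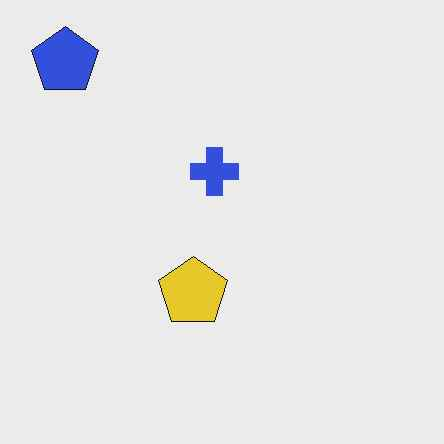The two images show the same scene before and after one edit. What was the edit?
This is the original image given moderate JPEG compression.

Blocky 8×8 compression artifacts appear around shape edges and the flat background shows ringing — characteristic JPEG degradation.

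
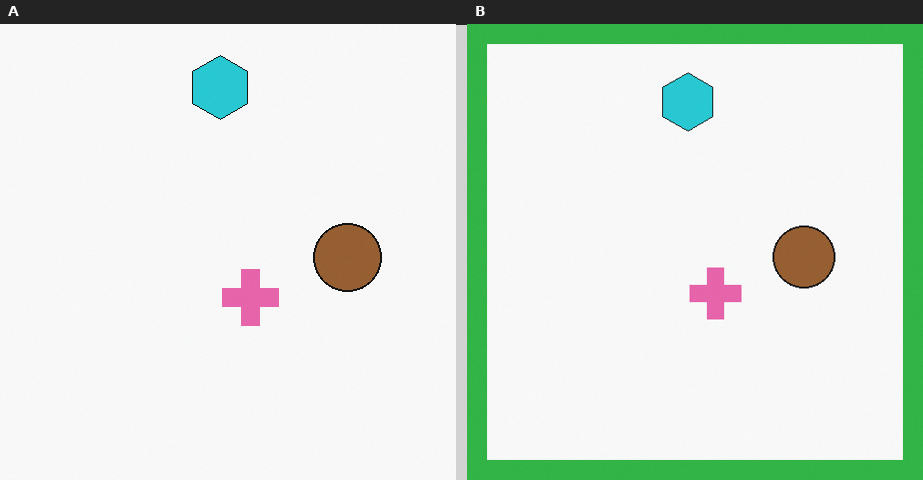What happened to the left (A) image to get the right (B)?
The transformation is: framed with a green border.

A solid green frame runs around the edge of the right (B) image, with the content slightly shrunk inside it.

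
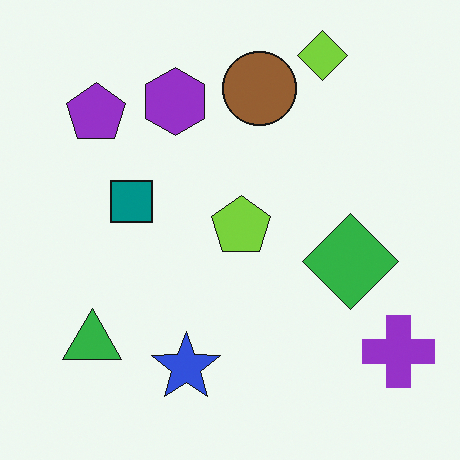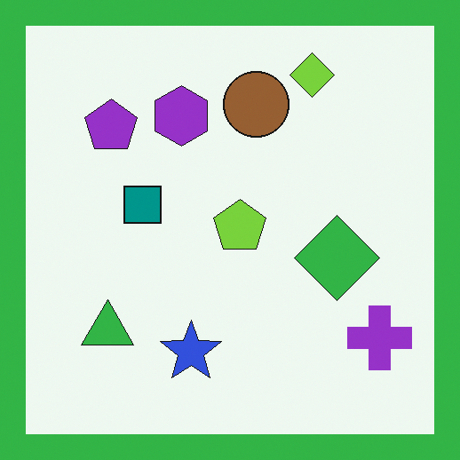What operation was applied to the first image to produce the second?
The second image is the first framed with a green border.

A solid green frame runs around the edge of the second image, with the content slightly shrunk inside it.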